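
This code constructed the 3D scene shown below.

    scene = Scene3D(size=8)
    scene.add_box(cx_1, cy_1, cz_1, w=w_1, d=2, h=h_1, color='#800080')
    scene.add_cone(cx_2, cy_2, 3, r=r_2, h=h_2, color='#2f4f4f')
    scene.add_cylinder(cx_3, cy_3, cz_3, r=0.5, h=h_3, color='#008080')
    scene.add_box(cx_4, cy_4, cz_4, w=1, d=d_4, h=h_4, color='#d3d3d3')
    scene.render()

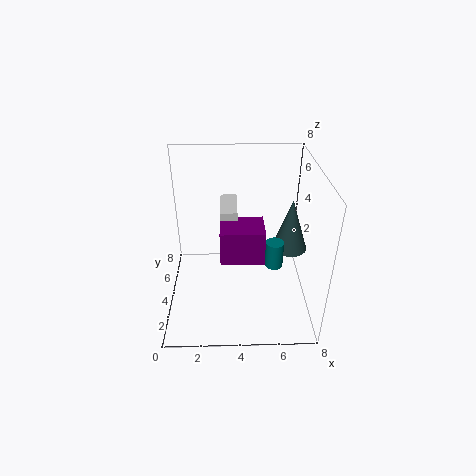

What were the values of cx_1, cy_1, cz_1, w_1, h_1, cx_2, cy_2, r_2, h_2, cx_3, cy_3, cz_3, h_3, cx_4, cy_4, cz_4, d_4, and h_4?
cx_1 = 3
cy_1 = 3.5
cz_1 = 2.5
w_1 = 2.5
h_1 = 2
cx_2 = 7
cy_2 = 4.5
r_2 = 1
h_2 = 3
cx_3 = 6
cy_3 = 3.5
cz_3 = 2.5
h_3 = 1.5
cx_4 = 3
cy_4 = 5
cz_4 = 3
d_4 = 2.5
h_4 = 2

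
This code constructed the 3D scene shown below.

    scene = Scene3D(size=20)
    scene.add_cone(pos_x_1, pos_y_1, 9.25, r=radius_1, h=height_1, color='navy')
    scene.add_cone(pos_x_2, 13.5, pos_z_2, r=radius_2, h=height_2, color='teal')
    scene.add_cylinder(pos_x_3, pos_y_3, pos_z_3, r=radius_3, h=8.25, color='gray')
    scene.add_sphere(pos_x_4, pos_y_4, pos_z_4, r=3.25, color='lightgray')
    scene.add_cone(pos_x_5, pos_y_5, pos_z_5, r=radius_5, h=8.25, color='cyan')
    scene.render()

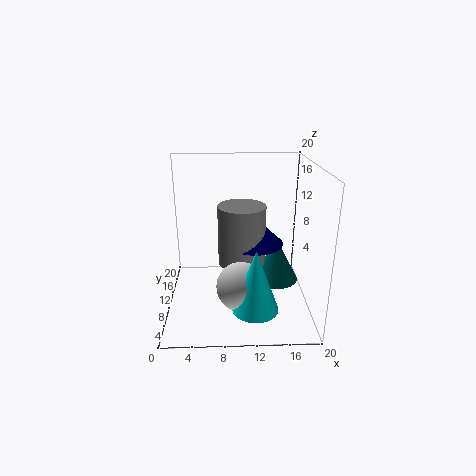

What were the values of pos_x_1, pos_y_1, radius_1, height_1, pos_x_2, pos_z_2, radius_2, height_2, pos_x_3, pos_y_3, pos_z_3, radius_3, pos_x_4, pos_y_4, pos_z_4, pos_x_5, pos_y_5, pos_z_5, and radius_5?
pos_x_1 = 12.25, pos_y_1 = 10, radius_1 = 4, height_1 = 3.75, pos_x_2 = 16, pos_z_2 = 1.5, radius_2 = 3.5, height_2 = 6.75, pos_x_3 = 10.5, pos_y_3 = 9.75, pos_z_3 = 6.5, radius_3 = 3.25, pos_x_4 = 10.25, pos_y_4 = 5.5, pos_z_4 = 5, pos_x_5 = 12, pos_y_5 = 3.75, pos_z_5 = 2.75, radius_5 = 3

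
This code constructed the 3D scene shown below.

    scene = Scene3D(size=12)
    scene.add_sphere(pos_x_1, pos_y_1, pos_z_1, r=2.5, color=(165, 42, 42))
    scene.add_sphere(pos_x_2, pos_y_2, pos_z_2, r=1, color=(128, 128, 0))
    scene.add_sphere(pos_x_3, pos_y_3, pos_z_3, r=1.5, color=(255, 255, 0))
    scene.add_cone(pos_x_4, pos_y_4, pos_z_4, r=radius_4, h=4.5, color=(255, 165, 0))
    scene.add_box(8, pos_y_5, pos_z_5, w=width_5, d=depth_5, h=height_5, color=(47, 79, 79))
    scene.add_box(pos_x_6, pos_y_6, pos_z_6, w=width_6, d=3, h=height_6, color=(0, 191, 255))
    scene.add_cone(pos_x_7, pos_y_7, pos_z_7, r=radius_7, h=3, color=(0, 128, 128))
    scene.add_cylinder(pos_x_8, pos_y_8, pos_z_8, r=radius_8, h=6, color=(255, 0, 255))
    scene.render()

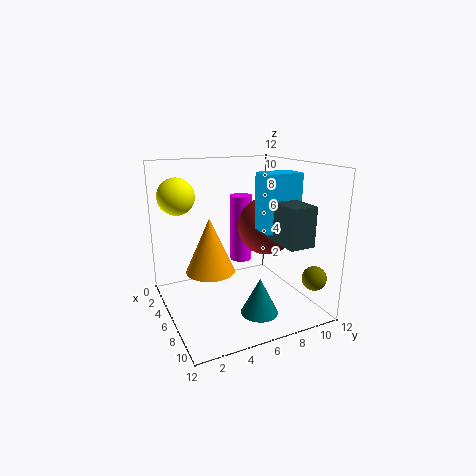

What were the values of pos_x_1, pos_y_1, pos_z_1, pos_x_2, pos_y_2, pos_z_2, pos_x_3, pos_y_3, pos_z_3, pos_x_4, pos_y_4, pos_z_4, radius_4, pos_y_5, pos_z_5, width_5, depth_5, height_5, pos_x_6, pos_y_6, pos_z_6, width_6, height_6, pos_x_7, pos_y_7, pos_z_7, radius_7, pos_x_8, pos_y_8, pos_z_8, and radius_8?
pos_x_1 = 5.5; pos_y_1 = 9; pos_z_1 = 6.5; pos_x_2 = 10; pos_y_2 = 11; pos_z_2 = 3; pos_x_3 = 4; pos_y_3 = 1.5; pos_z_3 = 9.5; pos_x_4 = 6; pos_y_4 = 3.5; pos_z_4 = 3.5; radius_4 = 2; pos_y_5 = 7.5; pos_z_5 = 6.5; width_5 = 3.5; depth_5 = 2; height_5 = 3; pos_x_6 = 7; pos_y_6 = 7; pos_z_6 = 7; width_6 = 2; height_6 = 4.5; pos_x_7 = 9; pos_y_7 = 6.5; pos_z_7 = 0.5; radius_7 = 1.5; pos_x_8 = 3.5; pos_y_8 = 7.5; pos_z_8 = 3; radius_8 = 1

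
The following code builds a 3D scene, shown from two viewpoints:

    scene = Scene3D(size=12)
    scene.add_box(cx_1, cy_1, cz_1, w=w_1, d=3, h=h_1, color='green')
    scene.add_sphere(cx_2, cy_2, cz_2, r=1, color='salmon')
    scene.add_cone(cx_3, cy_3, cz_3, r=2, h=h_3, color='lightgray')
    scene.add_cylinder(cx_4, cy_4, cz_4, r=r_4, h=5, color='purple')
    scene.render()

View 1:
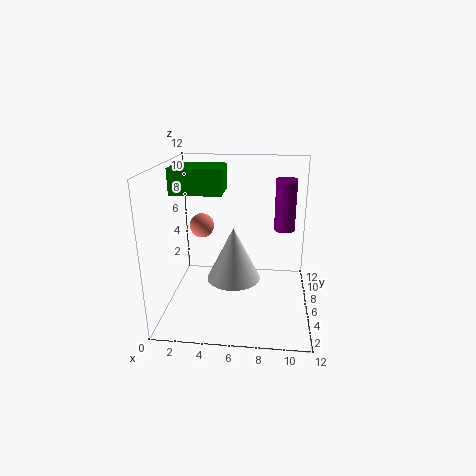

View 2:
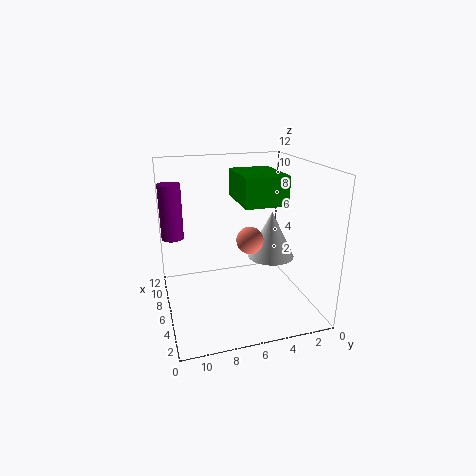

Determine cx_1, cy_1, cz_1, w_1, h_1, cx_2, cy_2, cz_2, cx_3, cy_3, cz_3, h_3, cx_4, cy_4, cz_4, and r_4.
cx_1 = 1, cy_1 = 4, cz_1 = 10, w_1 = 4, h_1 = 2, cx_2 = 3, cy_2 = 6, cz_2 = 7, cx_3 = 6, cy_3 = 3, cz_3 = 4, h_3 = 4, cx_4 = 10, cy_4 = 11, cz_4 = 5, r_4 = 1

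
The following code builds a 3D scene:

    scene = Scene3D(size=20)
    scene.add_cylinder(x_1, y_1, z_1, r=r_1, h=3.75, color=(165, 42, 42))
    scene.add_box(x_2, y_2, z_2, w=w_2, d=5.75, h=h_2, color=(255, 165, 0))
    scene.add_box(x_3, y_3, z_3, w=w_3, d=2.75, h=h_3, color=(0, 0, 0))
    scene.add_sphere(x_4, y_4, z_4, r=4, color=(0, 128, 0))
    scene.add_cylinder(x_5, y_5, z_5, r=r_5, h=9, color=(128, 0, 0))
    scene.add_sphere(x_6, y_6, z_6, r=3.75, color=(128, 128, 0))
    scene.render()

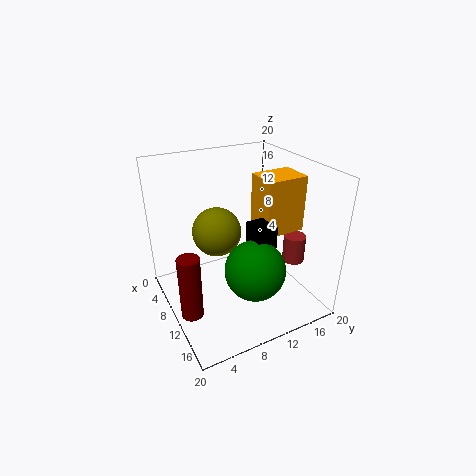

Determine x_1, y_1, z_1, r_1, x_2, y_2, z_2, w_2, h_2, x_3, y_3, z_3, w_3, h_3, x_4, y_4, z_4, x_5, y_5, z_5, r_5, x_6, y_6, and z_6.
x_1 = 14.25, y_1 = 16.5, z_1 = 7, r_1 = 1.5, x_2 = 8.75, y_2 = 12.75, z_2 = 10.75, w_2 = 4.5, h_2 = 7.75, x_3 = 11.75, y_3 = 10.25, z_3 = 6, w_3 = 3.25, h_3 = 7.25, x_4 = 14.75, y_4 = 10, z_4 = 7.5, x_5 = 11.75, y_5 = 2, z_5 = 1, r_5 = 1.5, x_6 = 4.5, y_6 = 9.25, z_6 = 8.5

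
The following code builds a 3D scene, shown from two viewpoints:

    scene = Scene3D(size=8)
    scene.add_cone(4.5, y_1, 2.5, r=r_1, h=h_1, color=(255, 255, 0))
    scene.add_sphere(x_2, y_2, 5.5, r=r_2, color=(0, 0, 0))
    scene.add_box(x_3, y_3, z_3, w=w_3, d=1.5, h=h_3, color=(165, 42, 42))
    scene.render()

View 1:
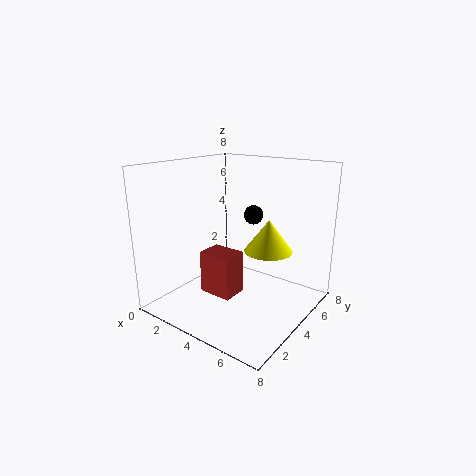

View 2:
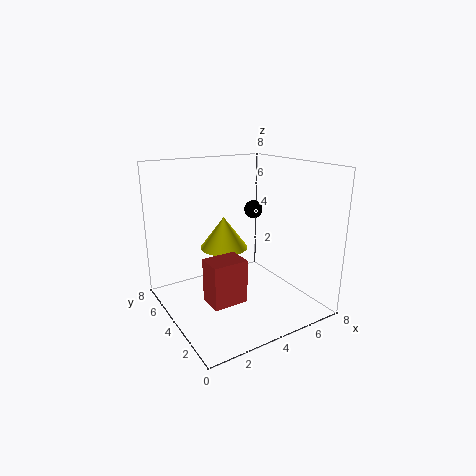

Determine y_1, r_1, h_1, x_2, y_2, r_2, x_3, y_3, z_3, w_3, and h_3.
y_1 = 6.5; r_1 = 1.5; h_1 = 2; x_2 = 5; y_2 = 4; r_2 = 0.5; x_3 = 2; y_3 = 3; z_3 = 0.5; w_3 = 2; h_3 = 2.5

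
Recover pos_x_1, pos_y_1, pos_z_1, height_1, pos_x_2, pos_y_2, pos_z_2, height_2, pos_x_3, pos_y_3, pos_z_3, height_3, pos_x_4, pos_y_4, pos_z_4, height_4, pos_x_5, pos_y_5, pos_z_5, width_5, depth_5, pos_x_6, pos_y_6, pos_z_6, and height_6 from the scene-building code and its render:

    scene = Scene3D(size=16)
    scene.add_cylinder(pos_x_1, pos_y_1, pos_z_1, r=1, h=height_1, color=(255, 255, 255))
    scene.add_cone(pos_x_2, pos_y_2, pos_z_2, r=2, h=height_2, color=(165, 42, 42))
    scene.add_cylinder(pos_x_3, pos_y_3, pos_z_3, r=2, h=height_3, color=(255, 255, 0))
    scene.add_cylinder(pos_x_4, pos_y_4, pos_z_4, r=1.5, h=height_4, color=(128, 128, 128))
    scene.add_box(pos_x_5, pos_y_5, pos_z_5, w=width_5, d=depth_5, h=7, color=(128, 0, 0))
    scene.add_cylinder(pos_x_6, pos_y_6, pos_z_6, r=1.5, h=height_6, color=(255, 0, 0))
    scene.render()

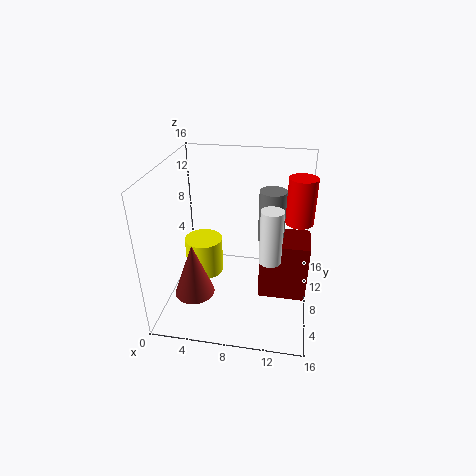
pos_x_1 = 12, pos_y_1 = 2, pos_z_1 = 9.5, height_1 = 5, pos_x_2 = 4.5, pos_y_2 = 2.5, pos_z_2 = 4.5, height_2 = 5.5, pos_x_3 = 4.5, pos_y_3 = 6.5, pos_z_3 = 4.5, height_3 = 4, pos_x_4 = 11.5, pos_y_4 = 10, pos_z_4 = 7, height_4 = 6, pos_x_5 = 10.5, pos_y_5 = 7.5, pos_z_5 = 0.5, width_5 = 5.5, depth_5 = 4.5, pos_x_6 = 14.5, pos_y_6 = 9, pos_z_6 = 10, height_6 = 5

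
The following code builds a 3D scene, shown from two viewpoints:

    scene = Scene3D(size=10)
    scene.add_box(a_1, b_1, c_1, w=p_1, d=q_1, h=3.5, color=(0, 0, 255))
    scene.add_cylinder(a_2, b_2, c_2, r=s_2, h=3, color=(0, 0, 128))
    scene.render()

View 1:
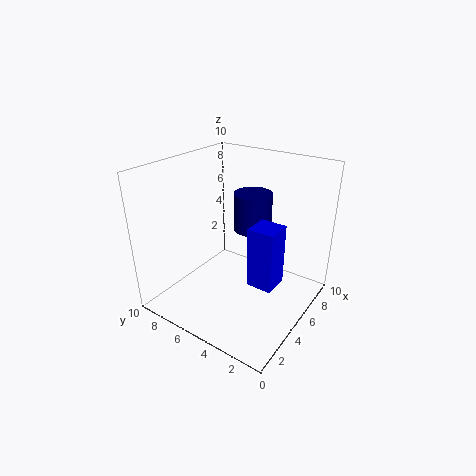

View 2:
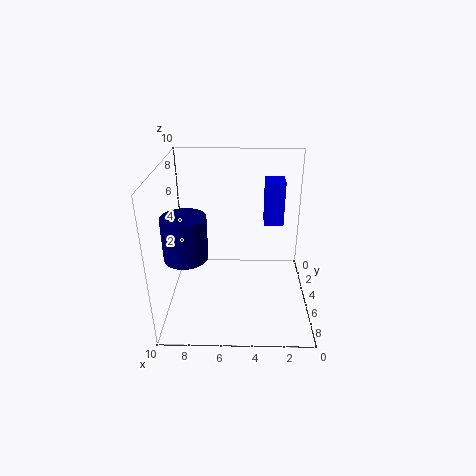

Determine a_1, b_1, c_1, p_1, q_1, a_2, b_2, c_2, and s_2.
a_1 = 1.5
b_1 = 0.5
c_1 = 4.5
p_1 = 1.5
q_1 = 1.5
a_2 = 8.5
b_2 = 6
c_2 = 4
s_2 = 1.5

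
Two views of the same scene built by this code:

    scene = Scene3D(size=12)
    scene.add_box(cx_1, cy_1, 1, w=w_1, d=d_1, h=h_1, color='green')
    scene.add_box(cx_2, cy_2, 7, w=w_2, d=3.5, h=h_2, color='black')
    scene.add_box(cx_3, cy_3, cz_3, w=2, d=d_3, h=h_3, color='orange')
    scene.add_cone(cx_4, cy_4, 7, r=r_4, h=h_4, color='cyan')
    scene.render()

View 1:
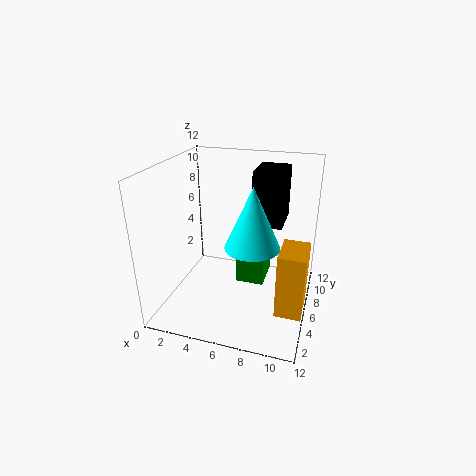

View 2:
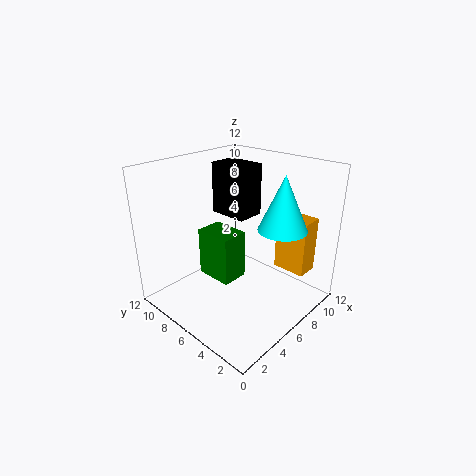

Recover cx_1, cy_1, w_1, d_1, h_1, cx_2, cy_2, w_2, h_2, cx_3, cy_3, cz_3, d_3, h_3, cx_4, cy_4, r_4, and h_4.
cx_1 = 5.5
cy_1 = 7
w_1 = 2.5
d_1 = 3.5
h_1 = 4.5
cx_2 = 7
cy_2 = 6.5
w_2 = 2.5
h_2 = 4.5
cx_3 = 10
cy_3 = 2
cz_3 = 2
d_3 = 3
h_3 = 5
cx_4 = 8
cy_4 = 3
r_4 = 2
h_4 = 4.5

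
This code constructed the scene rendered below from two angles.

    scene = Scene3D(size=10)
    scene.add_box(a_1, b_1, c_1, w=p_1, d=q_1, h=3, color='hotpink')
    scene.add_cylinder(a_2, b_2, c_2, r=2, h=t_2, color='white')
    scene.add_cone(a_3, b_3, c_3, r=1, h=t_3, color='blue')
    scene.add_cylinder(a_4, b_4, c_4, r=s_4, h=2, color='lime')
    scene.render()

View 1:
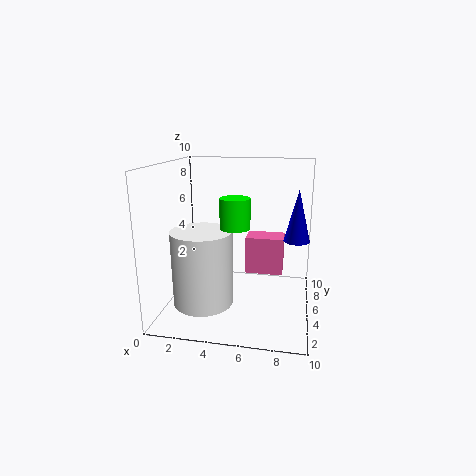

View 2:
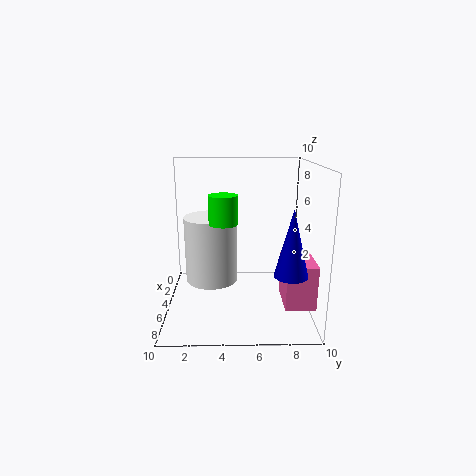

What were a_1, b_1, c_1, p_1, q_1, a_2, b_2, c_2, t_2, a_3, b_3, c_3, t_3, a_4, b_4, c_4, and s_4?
a_1 = 5; b_1 = 8; c_1 = 1; p_1 = 3; q_1 = 2; a_2 = 3; b_2 = 3; c_2 = 1; t_2 = 5; a_3 = 9; b_3 = 8; c_3 = 4; t_3 = 4; a_4 = 5; b_4 = 4; c_4 = 6; s_4 = 1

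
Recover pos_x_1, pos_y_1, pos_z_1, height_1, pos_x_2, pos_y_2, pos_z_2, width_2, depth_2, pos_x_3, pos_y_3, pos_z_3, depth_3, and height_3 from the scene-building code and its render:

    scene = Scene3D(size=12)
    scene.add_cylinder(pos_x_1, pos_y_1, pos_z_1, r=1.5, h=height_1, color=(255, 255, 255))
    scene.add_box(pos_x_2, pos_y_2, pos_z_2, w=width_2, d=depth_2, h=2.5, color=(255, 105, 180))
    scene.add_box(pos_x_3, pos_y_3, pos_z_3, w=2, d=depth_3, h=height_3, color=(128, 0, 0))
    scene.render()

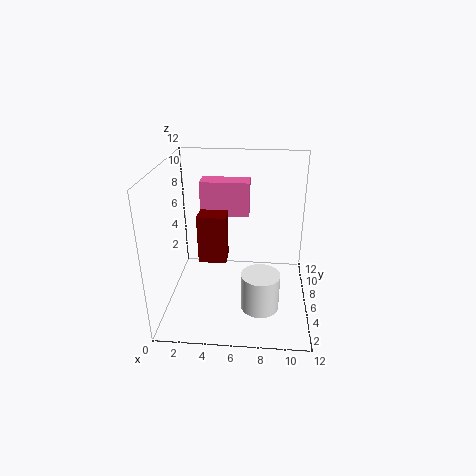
pos_x_1 = 8, pos_y_1 = 3, pos_z_1 = 1.5, height_1 = 3, pos_x_2 = 3.5, pos_y_2 = 3.5, pos_z_2 = 9, width_2 = 3.5, depth_2 = 1.5, pos_x_3 = 3.5, pos_y_3 = 2, pos_z_3 = 6, depth_3 = 1.5, height_3 = 3.5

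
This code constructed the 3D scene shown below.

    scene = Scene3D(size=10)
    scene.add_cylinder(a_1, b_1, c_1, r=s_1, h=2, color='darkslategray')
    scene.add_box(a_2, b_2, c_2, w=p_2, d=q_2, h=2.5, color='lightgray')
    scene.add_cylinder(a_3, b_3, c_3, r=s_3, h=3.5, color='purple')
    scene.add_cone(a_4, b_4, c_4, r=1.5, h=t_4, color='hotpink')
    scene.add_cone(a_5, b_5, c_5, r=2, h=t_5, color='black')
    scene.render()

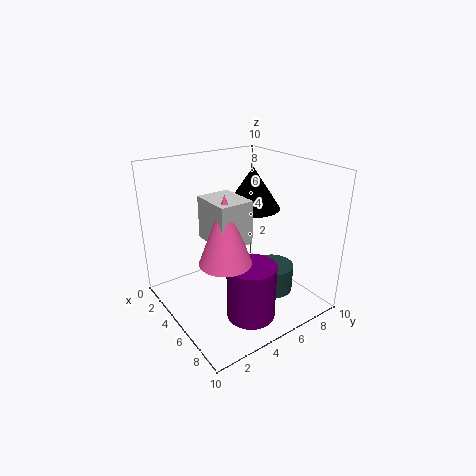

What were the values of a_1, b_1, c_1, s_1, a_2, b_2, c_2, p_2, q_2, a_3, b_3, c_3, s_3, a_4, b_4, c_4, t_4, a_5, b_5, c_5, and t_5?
a_1 = 6
b_1 = 7.5
c_1 = 0.5
s_1 = 1.5
a_2 = 6
b_2 = 1.5
c_2 = 6.5
p_2 = 2.5
q_2 = 2
a_3 = 8.5
b_3 = 3.5
c_3 = 1.5
s_3 = 1.5
a_4 = 8
b_4 = 2
c_4 = 5.5
t_4 = 4
a_5 = 4
b_5 = 7
c_5 = 6.5
t_5 = 3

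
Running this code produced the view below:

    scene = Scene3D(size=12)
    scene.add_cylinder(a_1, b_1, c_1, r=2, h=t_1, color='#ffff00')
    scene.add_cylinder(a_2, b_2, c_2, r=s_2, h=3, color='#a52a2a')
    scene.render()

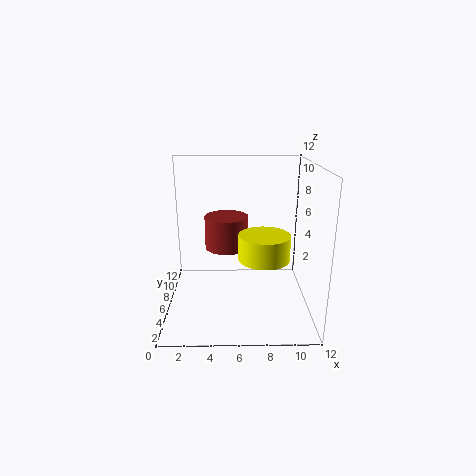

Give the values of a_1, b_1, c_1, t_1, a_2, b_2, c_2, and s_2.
a_1 = 8, b_1 = 4, c_1 = 5, t_1 = 2, a_2 = 5, b_2 = 9, c_2 = 4, s_2 = 2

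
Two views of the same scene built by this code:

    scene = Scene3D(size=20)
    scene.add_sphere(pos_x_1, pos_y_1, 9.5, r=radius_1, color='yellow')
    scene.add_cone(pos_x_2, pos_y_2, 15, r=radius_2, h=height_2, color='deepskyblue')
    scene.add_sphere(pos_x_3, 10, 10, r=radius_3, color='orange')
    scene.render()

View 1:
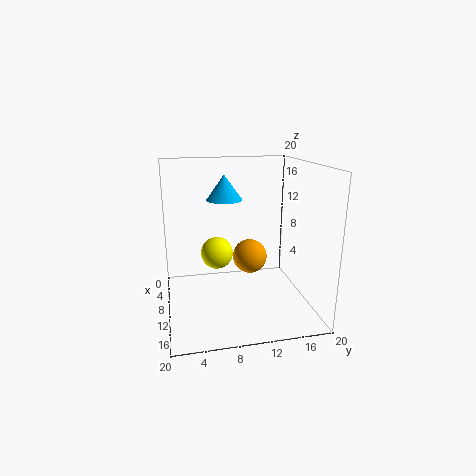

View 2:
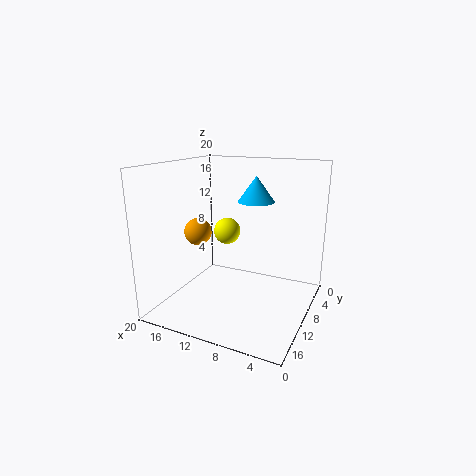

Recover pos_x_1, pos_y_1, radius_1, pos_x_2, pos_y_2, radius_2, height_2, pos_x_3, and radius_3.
pos_x_1 = 13.5; pos_y_1 = 6.5; radius_1 = 2; pos_x_2 = 8; pos_y_2 = 8.5; radius_2 = 2.5; height_2 = 3.5; pos_x_3 = 16.5; radius_3 = 2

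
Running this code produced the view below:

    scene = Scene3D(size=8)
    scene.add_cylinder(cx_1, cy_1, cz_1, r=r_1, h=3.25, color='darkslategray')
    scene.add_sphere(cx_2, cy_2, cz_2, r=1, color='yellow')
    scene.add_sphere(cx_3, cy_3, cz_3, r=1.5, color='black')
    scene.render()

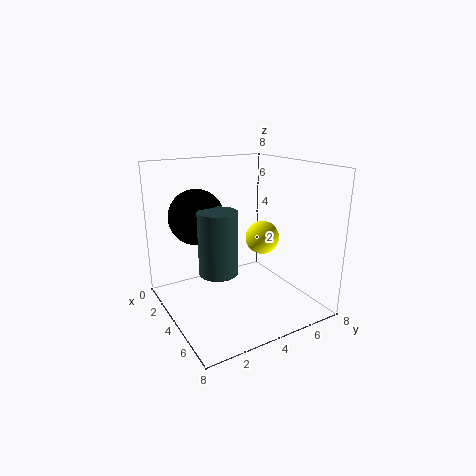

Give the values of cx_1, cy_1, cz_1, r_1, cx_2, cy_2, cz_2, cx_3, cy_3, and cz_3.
cx_1 = 5
cy_1 = 2.25
cz_1 = 2.75
r_1 = 1
cx_2 = 3.5
cy_2 = 6
cz_2 = 3.5
cx_3 = 3
cy_3 = 2
cz_3 = 5.25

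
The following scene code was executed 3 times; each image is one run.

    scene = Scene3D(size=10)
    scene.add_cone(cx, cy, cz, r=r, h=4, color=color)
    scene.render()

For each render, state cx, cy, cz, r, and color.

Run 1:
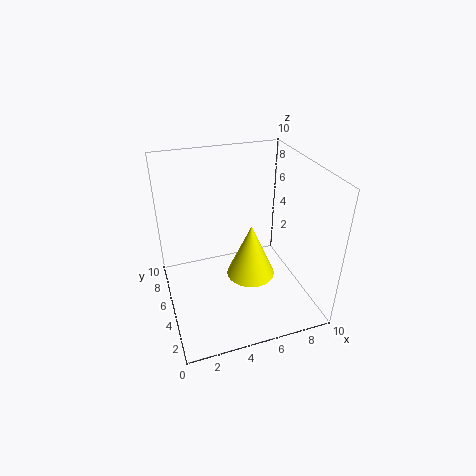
cx = 6, cy = 5, cz = 1.75, r = 1.75, color = 'yellow'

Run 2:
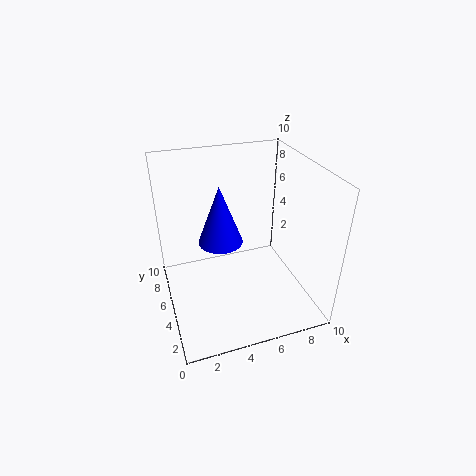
cx = 3.75, cy = 5, cz = 5, r = 1.5, color = 'blue'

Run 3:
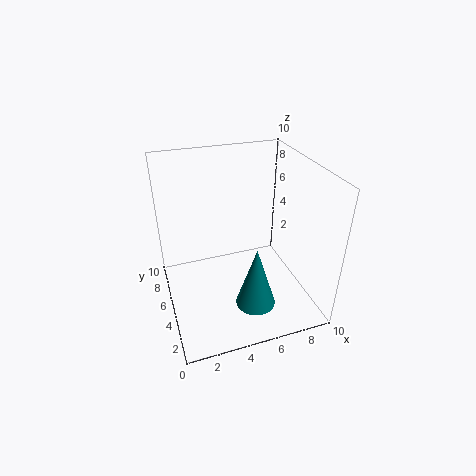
cx = 5, cy = 1.5, cz = 2.25, r = 1.25, color = 'teal'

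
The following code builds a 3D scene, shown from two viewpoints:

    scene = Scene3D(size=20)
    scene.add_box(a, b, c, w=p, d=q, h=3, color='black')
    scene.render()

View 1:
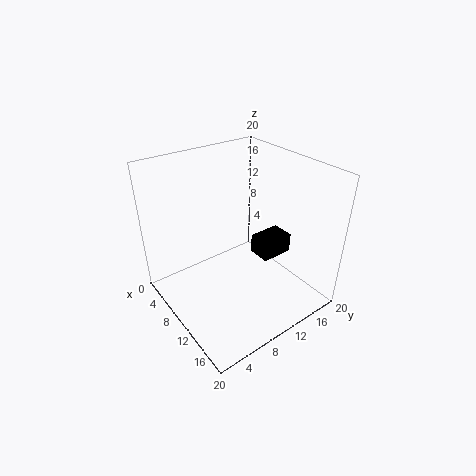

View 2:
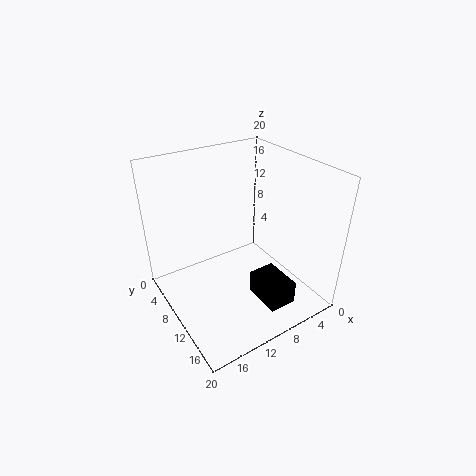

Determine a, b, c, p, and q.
a = 7.5; b = 14.5; c = 4.5; p = 3.5; q = 5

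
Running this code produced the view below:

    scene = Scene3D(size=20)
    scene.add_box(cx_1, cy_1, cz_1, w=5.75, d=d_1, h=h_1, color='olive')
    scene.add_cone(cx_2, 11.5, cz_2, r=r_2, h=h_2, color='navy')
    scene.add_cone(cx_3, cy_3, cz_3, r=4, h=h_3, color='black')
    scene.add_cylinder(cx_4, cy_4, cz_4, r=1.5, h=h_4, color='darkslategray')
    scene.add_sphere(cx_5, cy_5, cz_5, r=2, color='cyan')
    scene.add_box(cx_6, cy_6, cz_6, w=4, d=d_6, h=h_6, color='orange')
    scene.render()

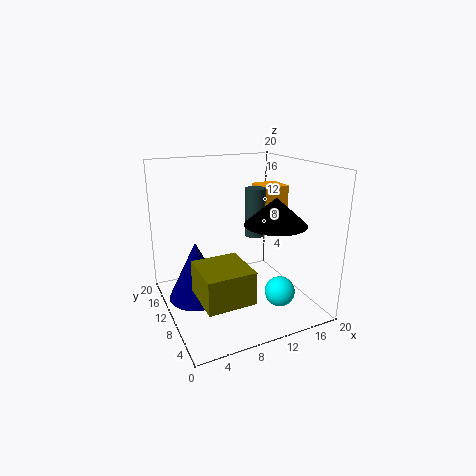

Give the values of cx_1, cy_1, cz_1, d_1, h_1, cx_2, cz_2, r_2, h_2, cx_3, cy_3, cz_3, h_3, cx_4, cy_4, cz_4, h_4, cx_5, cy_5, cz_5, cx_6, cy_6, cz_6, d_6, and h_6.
cx_1 = 2; cy_1 = 0.25; cz_1 = 5.75; d_1 = 6; h_1 = 4; cx_2 = 4.25; cz_2 = 1.5; r_2 = 4; h_2 = 8.25; cx_3 = 13; cy_3 = 5.25; cz_3 = 13; h_3 = 3.5; cx_4 = 14.25; cy_4 = 13; cz_4 = 8.75; h_4 = 7.25; cx_5 = 13.5; cy_5 = 4.25; cz_5 = 3.75; cx_6 = 15.5; cy_6 = 12.25; cz_6 = 12.5; d_6 = 4.25; h_6 = 3.5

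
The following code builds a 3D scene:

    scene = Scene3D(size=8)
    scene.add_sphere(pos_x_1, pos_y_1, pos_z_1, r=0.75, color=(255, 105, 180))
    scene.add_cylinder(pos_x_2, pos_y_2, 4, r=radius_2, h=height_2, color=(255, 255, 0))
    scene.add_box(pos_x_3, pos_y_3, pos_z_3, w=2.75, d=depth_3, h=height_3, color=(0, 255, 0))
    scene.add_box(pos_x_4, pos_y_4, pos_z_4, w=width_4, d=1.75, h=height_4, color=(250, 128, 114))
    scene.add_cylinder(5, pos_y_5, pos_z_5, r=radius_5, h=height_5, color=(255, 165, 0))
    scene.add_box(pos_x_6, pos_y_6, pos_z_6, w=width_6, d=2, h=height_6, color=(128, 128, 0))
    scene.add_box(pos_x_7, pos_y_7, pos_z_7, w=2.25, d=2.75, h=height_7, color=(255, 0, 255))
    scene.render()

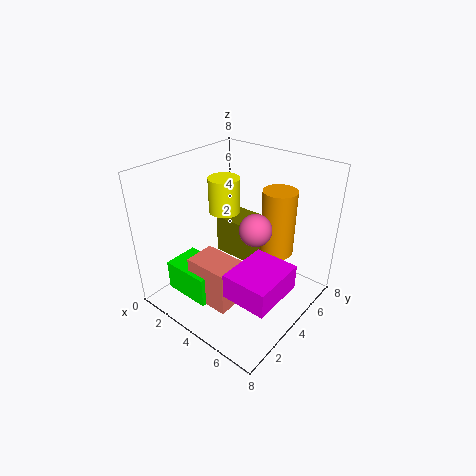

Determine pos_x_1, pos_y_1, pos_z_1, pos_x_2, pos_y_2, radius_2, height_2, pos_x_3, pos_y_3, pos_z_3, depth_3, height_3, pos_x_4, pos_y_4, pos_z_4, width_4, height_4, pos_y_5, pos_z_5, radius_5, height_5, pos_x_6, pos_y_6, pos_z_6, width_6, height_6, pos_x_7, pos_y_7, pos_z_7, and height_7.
pos_x_1 = 6.25; pos_y_1 = 2.5; pos_z_1 = 6; pos_x_2 = 1.25; pos_y_2 = 6; radius_2 = 1; height_2 = 2.25; pos_x_3 = 1; pos_y_3 = 1.25; pos_z_3 = 0.75; depth_3 = 2; height_3 = 1.75; pos_x_4 = 2.5; pos_y_4 = 1.5; pos_z_4 = 0.75; width_4 = 2.5; height_4 = 2.5; pos_y_5 = 6.5; pos_z_5 = 2.25; radius_5 = 1; height_5 = 4; pos_x_6 = 1; pos_y_6 = 5.5; pos_z_6 = 1.25; width_6 = 2.75; height_6 = 2.5; pos_x_7 = 5.75; pos_y_7 = 0.75; pos_z_7 = 3; height_7 = 1.25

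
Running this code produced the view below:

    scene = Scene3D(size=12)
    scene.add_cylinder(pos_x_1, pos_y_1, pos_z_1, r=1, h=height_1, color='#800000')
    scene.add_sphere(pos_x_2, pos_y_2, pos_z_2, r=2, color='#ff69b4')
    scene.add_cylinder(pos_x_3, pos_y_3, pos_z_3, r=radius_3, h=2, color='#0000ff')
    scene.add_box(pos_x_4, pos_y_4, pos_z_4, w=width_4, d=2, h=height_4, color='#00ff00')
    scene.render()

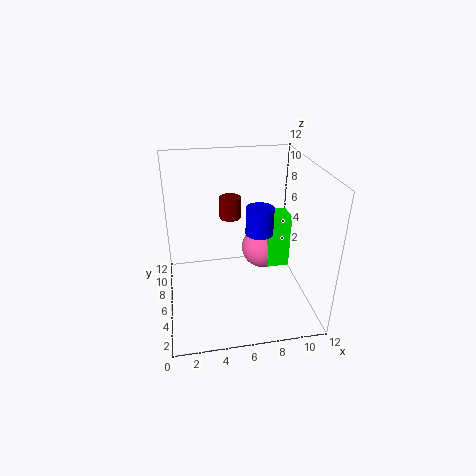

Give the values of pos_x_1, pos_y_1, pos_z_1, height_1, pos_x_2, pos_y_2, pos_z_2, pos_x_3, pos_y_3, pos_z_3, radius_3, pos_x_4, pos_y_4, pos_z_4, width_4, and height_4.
pos_x_1 = 6
pos_y_1 = 10
pos_z_1 = 6
height_1 = 2
pos_x_2 = 9
pos_y_2 = 9
pos_z_2 = 3
pos_x_3 = 7
pos_y_3 = 3
pos_z_3 = 8
radius_3 = 1
pos_x_4 = 9
pos_y_4 = 7
pos_z_4 = 2
width_4 = 2
height_4 = 5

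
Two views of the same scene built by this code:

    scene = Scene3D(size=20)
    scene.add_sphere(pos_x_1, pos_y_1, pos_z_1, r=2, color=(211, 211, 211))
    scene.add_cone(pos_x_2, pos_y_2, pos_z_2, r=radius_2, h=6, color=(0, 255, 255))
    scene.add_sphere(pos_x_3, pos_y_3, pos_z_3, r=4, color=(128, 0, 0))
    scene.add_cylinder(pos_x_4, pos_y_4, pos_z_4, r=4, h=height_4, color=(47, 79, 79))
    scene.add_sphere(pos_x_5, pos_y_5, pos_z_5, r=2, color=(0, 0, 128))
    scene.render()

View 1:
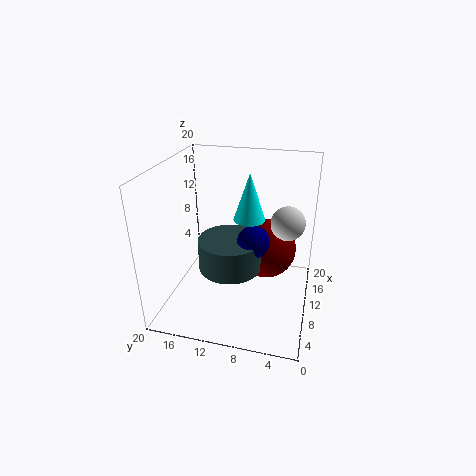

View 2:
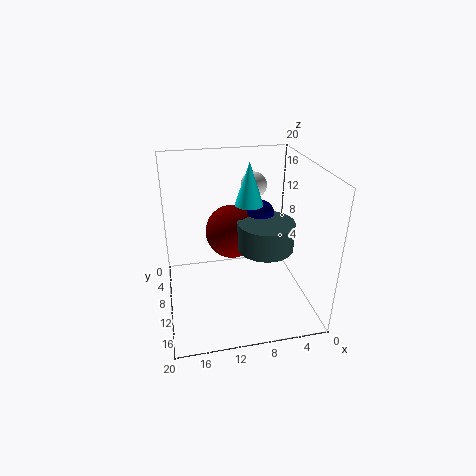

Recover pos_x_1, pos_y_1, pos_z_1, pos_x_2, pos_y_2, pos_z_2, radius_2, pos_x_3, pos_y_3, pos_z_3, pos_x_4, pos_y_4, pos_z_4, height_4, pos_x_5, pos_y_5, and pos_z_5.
pos_x_1 = 6, pos_y_1 = 3, pos_z_1 = 15, pos_x_2 = 8, pos_y_2 = 8, pos_z_2 = 14, radius_2 = 2, pos_x_3 = 10, pos_y_3 = 6, pos_z_3 = 9, pos_x_4 = 6, pos_y_4 = 10, pos_z_4 = 8, height_4 = 4, pos_x_5 = 6, pos_y_5 = 7, pos_z_5 = 12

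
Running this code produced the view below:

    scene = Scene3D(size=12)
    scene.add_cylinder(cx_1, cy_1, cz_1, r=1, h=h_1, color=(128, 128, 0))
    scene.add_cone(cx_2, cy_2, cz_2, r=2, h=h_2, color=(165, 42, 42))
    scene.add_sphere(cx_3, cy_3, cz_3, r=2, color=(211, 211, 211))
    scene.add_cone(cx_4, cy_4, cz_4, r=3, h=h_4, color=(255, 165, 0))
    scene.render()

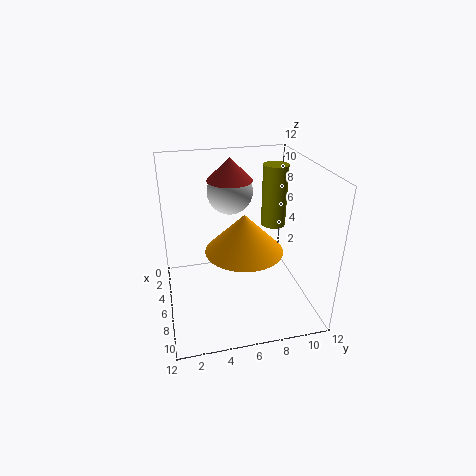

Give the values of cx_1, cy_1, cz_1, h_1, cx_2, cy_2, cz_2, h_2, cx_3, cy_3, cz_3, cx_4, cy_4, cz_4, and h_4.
cx_1 = 6
cy_1 = 9
cz_1 = 7
h_1 = 5
cx_2 = 3
cy_2 = 6
cz_2 = 10
h_2 = 2
cx_3 = 3
cy_3 = 6
cz_3 = 9
cx_4 = 8
cy_4 = 6
cz_4 = 6
h_4 = 3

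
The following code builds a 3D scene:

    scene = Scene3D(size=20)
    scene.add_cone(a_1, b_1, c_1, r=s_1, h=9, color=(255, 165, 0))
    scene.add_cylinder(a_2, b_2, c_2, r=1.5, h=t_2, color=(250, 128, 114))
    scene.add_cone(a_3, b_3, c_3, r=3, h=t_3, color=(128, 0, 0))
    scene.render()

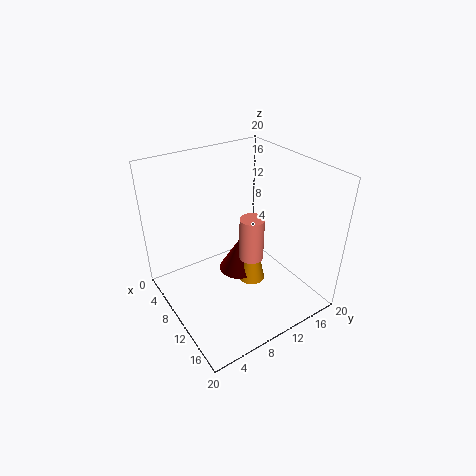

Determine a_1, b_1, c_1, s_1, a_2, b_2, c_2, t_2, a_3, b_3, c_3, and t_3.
a_1 = 10
b_1 = 12.5
c_1 = 2
s_1 = 2
a_2 = 14.5
b_2 = 9
c_2 = 10
t_2 = 5.5
a_3 = 8
b_3 = 11.5
c_3 = 3
t_3 = 5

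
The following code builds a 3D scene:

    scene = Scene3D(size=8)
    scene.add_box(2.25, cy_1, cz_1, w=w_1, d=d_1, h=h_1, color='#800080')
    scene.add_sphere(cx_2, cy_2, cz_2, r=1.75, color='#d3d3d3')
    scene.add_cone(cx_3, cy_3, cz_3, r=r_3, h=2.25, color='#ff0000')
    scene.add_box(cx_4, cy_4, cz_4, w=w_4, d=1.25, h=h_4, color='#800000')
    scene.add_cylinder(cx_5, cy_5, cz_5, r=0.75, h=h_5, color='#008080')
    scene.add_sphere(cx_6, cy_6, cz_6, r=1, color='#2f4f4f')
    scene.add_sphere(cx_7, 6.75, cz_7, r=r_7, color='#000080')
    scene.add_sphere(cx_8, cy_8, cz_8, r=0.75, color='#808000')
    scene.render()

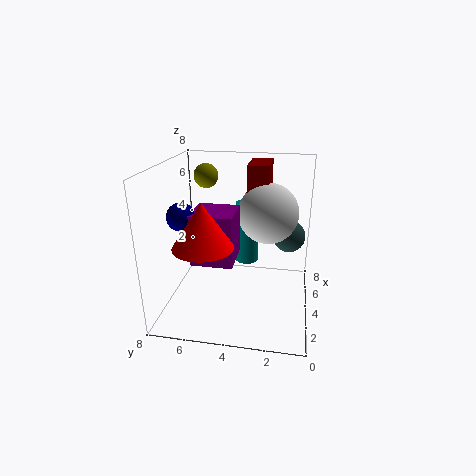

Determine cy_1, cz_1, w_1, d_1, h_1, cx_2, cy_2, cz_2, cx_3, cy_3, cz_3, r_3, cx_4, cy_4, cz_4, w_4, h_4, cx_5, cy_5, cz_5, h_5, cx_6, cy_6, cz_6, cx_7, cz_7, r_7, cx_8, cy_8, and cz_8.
cy_1 = 4
cz_1 = 3
w_1 = 2.25
d_1 = 2.25
h_1 = 2.75
cx_2 = 5.5
cy_2 = 2.5
cz_2 = 5
cx_3 = 1.5
cy_3 = 5.25
cz_3 = 4.5
r_3 = 1.5
cx_4 = 5.25
cy_4 = 2.5
cz_4 = 4.5
w_4 = 2.5
h_4 = 3.25
cx_5 = 7.25
cy_5 = 4
cz_5 = 1
h_5 = 4
cx_6 = 6.5
cy_6 = 1.25
cz_6 = 3.25
cx_7 = 2.75
cz_7 = 5.5
r_7 = 0.75
cx_8 = 6.75
cy_8 = 6.5
cz_8 = 6.75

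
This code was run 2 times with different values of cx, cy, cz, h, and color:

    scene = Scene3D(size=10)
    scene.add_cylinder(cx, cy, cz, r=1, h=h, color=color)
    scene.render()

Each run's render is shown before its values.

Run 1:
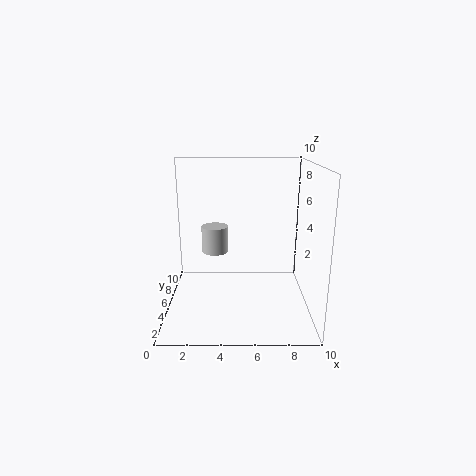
cx = 3.25; cy = 7; cz = 3.25; h = 2; color = 'lightgray'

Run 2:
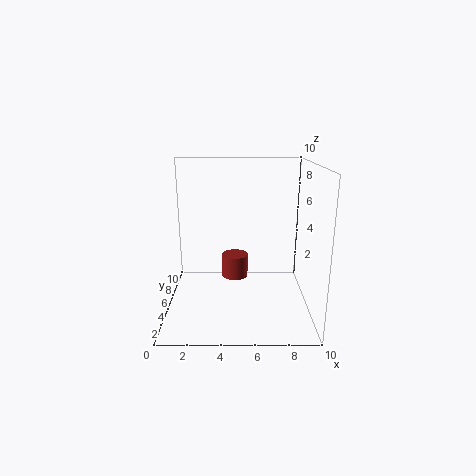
cx = 4.75; cy = 7; cz = 1.25; h = 1.75; color = 'brown'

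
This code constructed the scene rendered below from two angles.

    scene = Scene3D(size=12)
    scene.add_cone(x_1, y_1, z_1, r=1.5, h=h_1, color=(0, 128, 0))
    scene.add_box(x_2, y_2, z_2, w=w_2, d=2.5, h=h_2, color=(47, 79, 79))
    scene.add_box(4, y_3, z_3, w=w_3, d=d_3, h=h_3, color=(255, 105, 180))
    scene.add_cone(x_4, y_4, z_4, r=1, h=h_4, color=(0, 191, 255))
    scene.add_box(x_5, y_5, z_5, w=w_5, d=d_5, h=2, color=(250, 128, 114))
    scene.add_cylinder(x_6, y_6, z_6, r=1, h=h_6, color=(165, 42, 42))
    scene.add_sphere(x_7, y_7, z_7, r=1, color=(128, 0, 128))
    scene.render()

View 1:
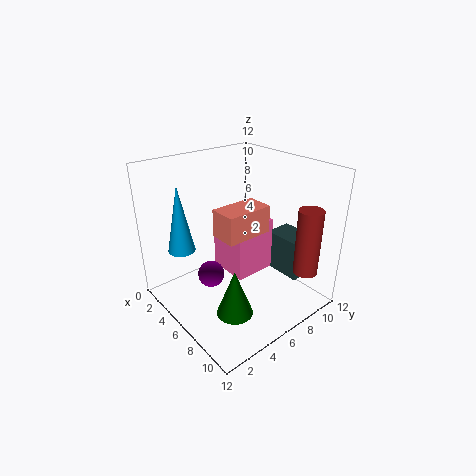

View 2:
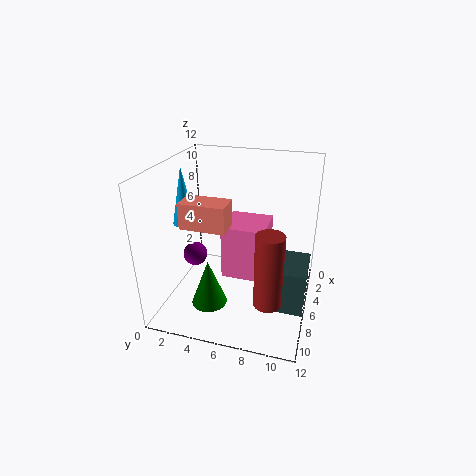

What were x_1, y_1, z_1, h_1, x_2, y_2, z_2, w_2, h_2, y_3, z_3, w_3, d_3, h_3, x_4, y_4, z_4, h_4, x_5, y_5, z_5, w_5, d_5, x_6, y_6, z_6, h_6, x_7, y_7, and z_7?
x_1 = 8
y_1 = 4
z_1 = 0.5
h_1 = 4
x_2 = 6
y_2 = 9.5
z_2 = 2
w_2 = 3.5
h_2 = 3.5
y_3 = 5
z_3 = 3
w_3 = 3.5
d_3 = 3.5
h_3 = 4.5
x_4 = 5.5
y_4 = 1
z_4 = 6.5
h_4 = 5
x_5 = 7.5
y_5 = 2.5
z_5 = 8
w_5 = 2
d_5 = 3.5
x_6 = 10.5
y_6 = 9.5
z_6 = 3.5
h_6 = 5.5
x_7 = 7
y_7 = 2.5
z_7 = 4.5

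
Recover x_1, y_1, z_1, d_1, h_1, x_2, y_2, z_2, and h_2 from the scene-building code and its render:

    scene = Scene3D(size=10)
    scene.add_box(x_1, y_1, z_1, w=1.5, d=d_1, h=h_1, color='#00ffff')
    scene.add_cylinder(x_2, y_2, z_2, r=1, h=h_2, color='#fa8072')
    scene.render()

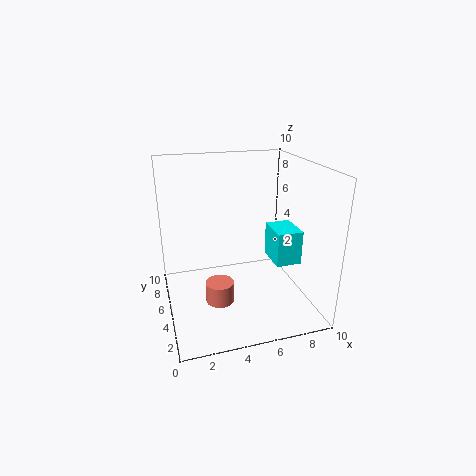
x_1 = 6
y_1 = 0.5
z_1 = 5
d_1 = 2
h_1 = 2
x_2 = 3.5
y_2 = 4.5
z_2 = 0.5
h_2 = 1.5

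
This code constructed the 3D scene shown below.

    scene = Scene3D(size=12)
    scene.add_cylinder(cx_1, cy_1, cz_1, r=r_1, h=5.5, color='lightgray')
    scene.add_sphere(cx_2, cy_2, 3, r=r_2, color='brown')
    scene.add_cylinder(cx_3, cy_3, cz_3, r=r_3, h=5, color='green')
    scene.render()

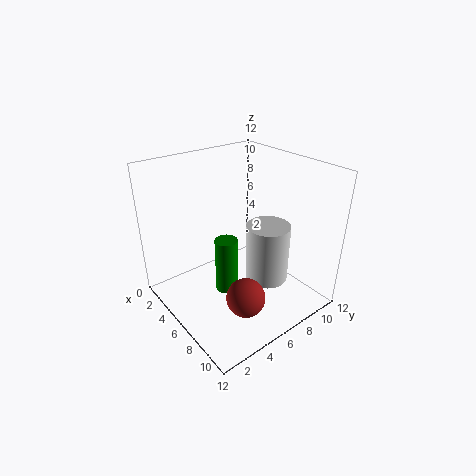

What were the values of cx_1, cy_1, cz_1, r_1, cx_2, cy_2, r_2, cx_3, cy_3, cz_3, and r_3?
cx_1 = 6
cy_1 = 9.5
cz_1 = 0.5
r_1 = 2
cx_2 = 9.5
cy_2 = 4
r_2 = 1.5
cx_3 = 5
cy_3 = 5.5
cz_3 = 0.5
r_3 = 1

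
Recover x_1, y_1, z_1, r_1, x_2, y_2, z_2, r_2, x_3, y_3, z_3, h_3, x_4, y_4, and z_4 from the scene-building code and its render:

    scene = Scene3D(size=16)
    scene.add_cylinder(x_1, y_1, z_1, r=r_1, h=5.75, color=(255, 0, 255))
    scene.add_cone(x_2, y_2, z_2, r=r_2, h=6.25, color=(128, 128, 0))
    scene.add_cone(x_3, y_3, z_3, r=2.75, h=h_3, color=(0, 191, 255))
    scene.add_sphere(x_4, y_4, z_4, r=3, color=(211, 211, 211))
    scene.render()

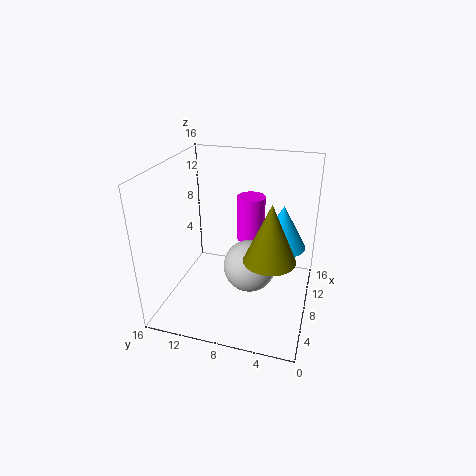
x_1 = 13.75
y_1 = 8
z_1 = 5
r_1 = 1.75
x_2 = 6
y_2 = 4
z_2 = 7
r_2 = 2.75
x_3 = 10.75
y_3 = 3.5
z_3 = 6.25
h_3 = 5
x_4 = 8.5
y_4 = 6.75
z_4 = 4.25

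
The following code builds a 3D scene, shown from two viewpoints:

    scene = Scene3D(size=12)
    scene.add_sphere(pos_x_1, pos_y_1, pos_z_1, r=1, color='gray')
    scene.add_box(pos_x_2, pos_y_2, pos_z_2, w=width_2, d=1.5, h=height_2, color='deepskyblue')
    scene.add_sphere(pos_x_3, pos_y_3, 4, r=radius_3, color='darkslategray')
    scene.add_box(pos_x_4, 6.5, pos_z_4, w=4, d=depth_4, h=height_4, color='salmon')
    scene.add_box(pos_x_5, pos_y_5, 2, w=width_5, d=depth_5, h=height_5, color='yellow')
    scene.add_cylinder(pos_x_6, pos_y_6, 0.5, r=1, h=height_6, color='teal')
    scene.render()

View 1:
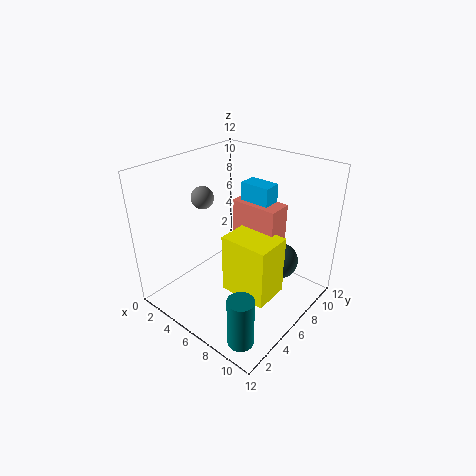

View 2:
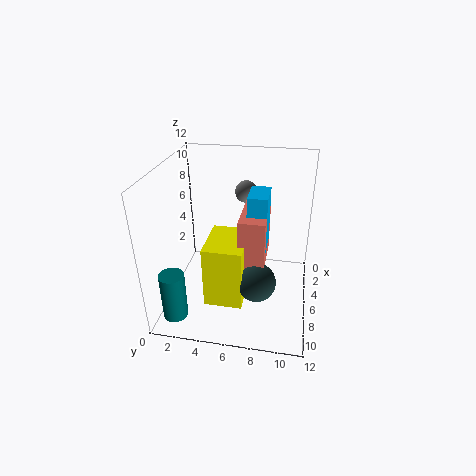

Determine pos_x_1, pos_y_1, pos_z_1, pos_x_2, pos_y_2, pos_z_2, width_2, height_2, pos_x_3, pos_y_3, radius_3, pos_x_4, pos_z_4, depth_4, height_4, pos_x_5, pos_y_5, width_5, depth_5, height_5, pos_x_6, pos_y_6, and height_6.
pos_x_1 = 2; pos_y_1 = 6; pos_z_1 = 8.5; pos_x_2 = 5.5; pos_y_2 = 7; pos_z_2 = 6; width_2 = 2.5; height_2 = 4.5; pos_x_3 = 9; pos_y_3 = 8; radius_3 = 1.5; pos_x_4 = 5; pos_z_4 = 5; depth_4 = 2; height_4 = 4; pos_x_5 = 6; pos_y_5 = 4; width_5 = 4; depth_5 = 3; height_5 = 5; pos_x_6 = 10; pos_y_6 = 1.5; height_6 = 4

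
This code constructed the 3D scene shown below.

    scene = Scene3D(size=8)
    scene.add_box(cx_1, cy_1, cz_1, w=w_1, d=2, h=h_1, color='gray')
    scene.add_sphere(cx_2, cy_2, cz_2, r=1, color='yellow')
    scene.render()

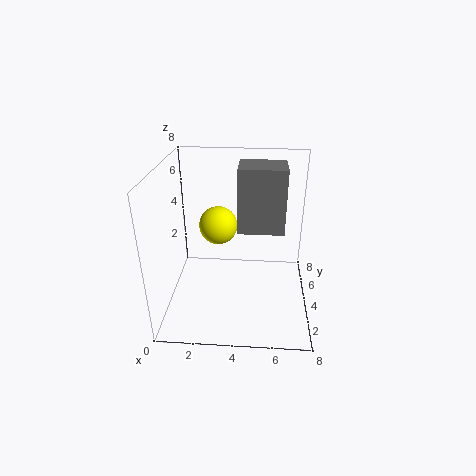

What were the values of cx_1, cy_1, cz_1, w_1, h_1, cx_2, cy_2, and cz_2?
cx_1 = 4; cy_1 = 3.5; cz_1 = 4.5; w_1 = 2.5; h_1 = 3.5; cx_2 = 3; cy_2 = 3.5; cz_2 = 5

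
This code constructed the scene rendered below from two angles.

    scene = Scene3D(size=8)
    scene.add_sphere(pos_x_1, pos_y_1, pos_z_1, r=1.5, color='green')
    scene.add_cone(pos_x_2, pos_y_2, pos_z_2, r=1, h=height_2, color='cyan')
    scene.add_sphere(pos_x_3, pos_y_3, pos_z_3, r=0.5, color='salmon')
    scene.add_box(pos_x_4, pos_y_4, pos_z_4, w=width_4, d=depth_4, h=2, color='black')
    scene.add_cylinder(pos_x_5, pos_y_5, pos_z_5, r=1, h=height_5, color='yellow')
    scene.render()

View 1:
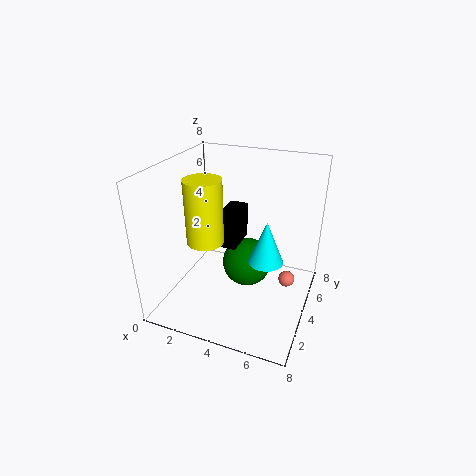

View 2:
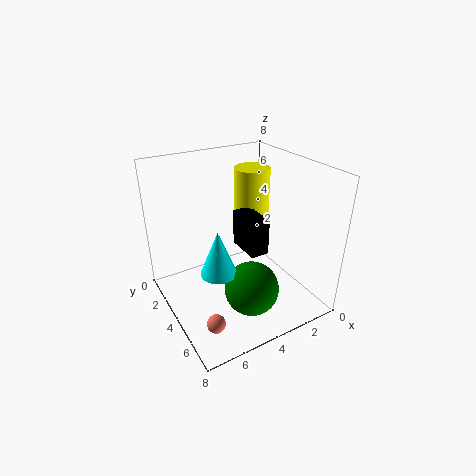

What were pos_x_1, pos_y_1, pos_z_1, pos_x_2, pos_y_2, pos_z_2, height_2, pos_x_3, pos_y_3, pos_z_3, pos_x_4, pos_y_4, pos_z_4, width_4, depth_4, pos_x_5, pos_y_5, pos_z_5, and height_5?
pos_x_1 = 4
pos_y_1 = 5.5
pos_z_1 = 1.5
pos_x_2 = 5.5
pos_y_2 = 4.5
pos_z_2 = 2.5
height_2 = 2.5
pos_x_3 = 6.5
pos_y_3 = 6
pos_z_3 = 0.5
pos_x_4 = 3
pos_y_4 = 3.5
pos_z_4 = 3.5
width_4 = 1
depth_4 = 2
pos_x_5 = 2.5
pos_y_5 = 3
pos_z_5 = 4
height_5 = 3.5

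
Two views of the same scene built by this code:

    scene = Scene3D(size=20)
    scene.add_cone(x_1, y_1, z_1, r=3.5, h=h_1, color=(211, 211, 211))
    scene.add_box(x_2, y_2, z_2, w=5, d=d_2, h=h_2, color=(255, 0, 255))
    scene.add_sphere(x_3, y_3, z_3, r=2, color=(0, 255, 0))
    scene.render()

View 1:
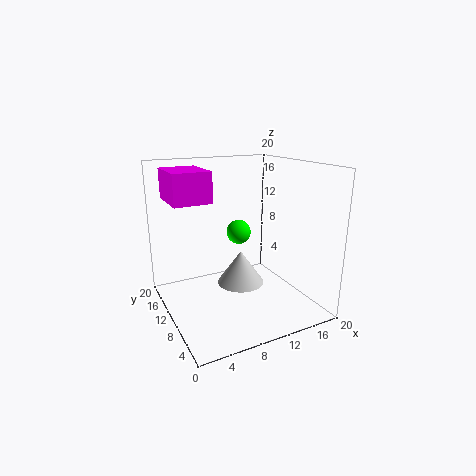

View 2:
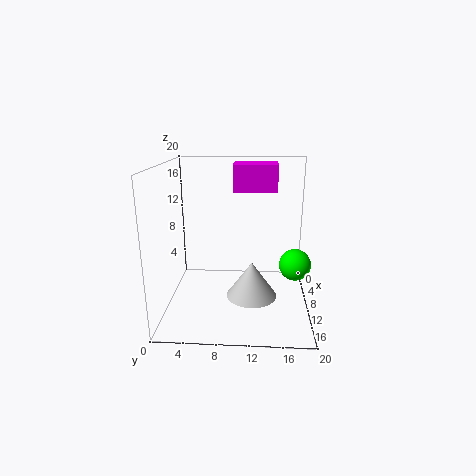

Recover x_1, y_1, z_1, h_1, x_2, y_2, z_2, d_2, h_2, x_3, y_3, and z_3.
x_1 = 11.5; y_1 = 12; z_1 = 2; h_1 = 5; x_2 = 1; y_2 = 9; z_2 = 15.5; d_2 = 6.5; h_2 = 4; x_3 = 14; y_3 = 17.5; z_3 = 8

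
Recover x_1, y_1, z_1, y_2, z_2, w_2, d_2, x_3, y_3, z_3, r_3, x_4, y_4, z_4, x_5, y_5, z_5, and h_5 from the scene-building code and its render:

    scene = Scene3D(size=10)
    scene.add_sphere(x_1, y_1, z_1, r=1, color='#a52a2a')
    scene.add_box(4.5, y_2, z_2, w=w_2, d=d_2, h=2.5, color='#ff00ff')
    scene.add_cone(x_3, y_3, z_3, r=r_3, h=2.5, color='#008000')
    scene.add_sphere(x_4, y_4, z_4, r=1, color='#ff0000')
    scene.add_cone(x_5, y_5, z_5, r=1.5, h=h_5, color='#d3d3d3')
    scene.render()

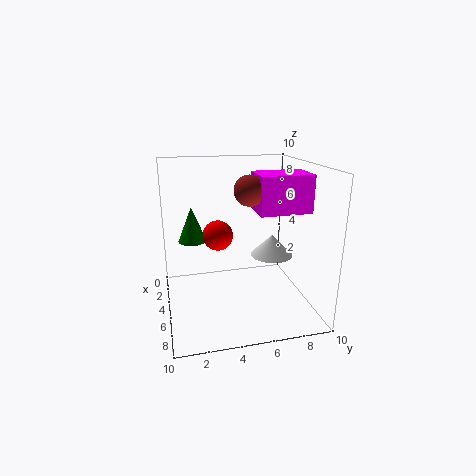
x_1 = 6
y_1 = 5.5
z_1 = 8.5
y_2 = 6
z_2 = 7
w_2 = 2.5
d_2 = 3.5
x_3 = 3.5
y_3 = 2
z_3 = 4.5
r_3 = 1
x_4 = 5.5
y_4 = 3.5
z_4 = 5.5
x_5 = 5
y_5 = 7.5
z_5 = 3.5
h_5 = 1.5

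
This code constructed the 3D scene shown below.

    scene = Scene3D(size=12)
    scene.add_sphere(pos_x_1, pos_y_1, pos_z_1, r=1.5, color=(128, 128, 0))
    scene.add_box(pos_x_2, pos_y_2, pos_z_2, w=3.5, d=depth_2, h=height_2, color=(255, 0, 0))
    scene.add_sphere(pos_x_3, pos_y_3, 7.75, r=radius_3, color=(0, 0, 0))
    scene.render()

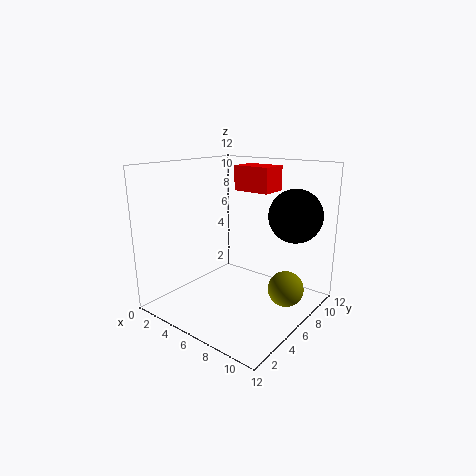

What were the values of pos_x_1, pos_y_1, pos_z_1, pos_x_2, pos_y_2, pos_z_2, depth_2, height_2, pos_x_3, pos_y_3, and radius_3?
pos_x_1 = 9.75
pos_y_1 = 7.75
pos_z_1 = 1.75
pos_x_2 = 3.25
pos_y_2 = 9
pos_z_2 = 9.25
depth_2 = 2.5
height_2 = 2.25
pos_x_3 = 9.5
pos_y_3 = 9.25
radius_3 = 2.25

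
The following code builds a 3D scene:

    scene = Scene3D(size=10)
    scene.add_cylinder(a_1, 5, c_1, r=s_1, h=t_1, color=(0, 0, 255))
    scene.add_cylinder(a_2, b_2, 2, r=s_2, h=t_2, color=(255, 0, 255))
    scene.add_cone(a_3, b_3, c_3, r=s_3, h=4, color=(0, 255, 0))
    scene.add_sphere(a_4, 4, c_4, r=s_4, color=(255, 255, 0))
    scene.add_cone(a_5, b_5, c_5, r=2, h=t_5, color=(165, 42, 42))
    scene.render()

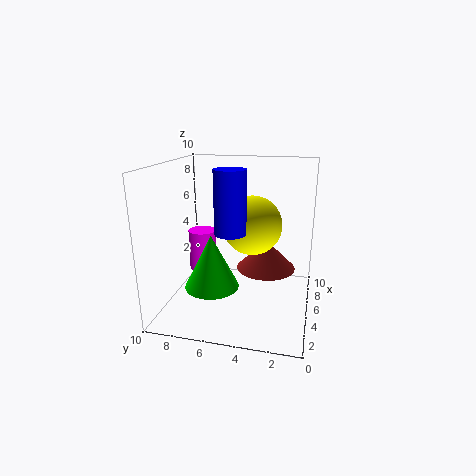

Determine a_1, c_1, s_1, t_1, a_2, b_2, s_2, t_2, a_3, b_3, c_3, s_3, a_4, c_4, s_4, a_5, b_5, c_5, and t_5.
a_1 = 3; c_1 = 6; s_1 = 1; t_1 = 4; a_2 = 6; b_2 = 8; s_2 = 1; t_2 = 3; a_3 = 5; b_3 = 7; c_3 = 1; s_3 = 2; a_4 = 5; c_4 = 6; s_4 = 2; a_5 = 5; b_5 = 3; c_5 = 3; t_5 = 2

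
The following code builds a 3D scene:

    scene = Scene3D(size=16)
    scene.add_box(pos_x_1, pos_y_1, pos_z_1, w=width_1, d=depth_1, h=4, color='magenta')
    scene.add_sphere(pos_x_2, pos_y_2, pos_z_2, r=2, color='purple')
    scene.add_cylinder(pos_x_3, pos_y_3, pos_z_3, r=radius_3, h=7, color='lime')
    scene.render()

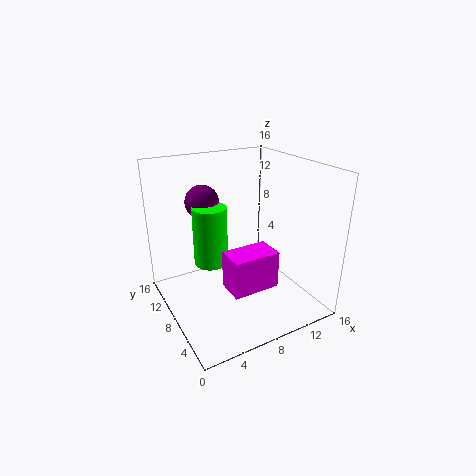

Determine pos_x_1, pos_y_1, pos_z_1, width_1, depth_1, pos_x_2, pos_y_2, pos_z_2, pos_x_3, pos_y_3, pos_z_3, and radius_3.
pos_x_1 = 5
pos_y_1 = 3
pos_z_1 = 4
width_1 = 5
depth_1 = 3
pos_x_2 = 6
pos_y_2 = 13
pos_z_2 = 11
pos_x_3 = 6
pos_y_3 = 11
pos_z_3 = 4
radius_3 = 2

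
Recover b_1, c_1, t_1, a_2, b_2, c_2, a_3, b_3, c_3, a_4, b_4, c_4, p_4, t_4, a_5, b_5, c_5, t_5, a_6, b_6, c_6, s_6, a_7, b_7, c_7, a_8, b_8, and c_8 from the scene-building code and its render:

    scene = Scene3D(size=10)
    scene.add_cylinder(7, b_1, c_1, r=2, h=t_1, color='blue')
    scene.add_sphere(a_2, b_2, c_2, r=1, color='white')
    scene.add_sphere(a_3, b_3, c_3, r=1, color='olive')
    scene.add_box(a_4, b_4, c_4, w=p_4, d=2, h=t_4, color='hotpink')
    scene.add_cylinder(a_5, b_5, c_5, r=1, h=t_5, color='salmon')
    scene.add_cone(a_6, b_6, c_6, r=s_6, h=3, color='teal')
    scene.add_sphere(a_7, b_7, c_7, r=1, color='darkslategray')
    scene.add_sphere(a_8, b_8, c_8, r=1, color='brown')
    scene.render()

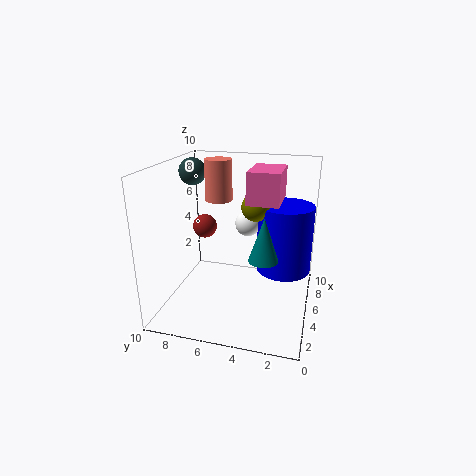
b_1 = 2, c_1 = 2, t_1 = 5, a_2 = 8, b_2 = 5, c_2 = 5, a_3 = 6, b_3 = 4, c_3 = 7, a_4 = 3, b_4 = 2, c_4 = 8, p_4 = 3, t_4 = 2, a_5 = 7, b_5 = 7, c_5 = 7, t_5 = 3, a_6 = 4, b_6 = 3, c_6 = 4, s_6 = 1, a_7 = 7, b_7 = 9, c_7 = 9, a_8 = 9, b_8 = 9, c_8 = 4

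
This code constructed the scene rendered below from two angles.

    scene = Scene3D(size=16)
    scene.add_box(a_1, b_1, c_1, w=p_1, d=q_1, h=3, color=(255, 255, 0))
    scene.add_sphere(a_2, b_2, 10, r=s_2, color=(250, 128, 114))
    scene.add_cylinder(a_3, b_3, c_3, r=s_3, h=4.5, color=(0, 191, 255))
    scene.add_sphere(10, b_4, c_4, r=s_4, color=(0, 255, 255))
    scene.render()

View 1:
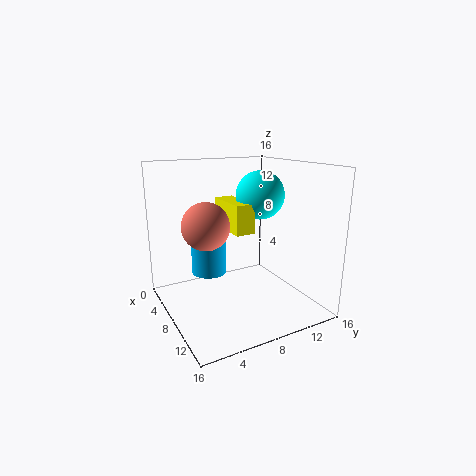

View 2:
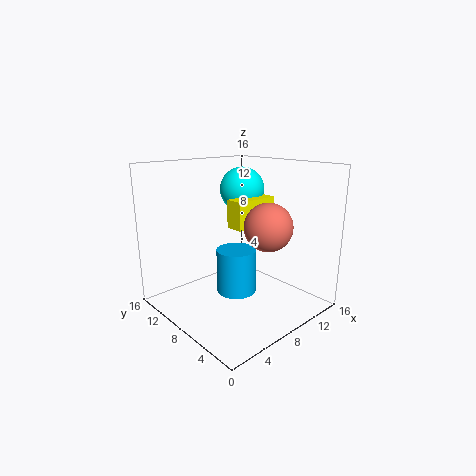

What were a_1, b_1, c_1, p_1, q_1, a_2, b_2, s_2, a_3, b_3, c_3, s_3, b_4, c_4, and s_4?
a_1 = 6.5; b_1 = 6; c_1 = 9.5; p_1 = 5; q_1 = 2; a_2 = 8.5; b_2 = 4; s_2 = 2.5; a_3 = 5.5; b_3 = 5.5; c_3 = 3.5; s_3 = 2; b_4 = 9.5; c_4 = 13; s_4 = 2.5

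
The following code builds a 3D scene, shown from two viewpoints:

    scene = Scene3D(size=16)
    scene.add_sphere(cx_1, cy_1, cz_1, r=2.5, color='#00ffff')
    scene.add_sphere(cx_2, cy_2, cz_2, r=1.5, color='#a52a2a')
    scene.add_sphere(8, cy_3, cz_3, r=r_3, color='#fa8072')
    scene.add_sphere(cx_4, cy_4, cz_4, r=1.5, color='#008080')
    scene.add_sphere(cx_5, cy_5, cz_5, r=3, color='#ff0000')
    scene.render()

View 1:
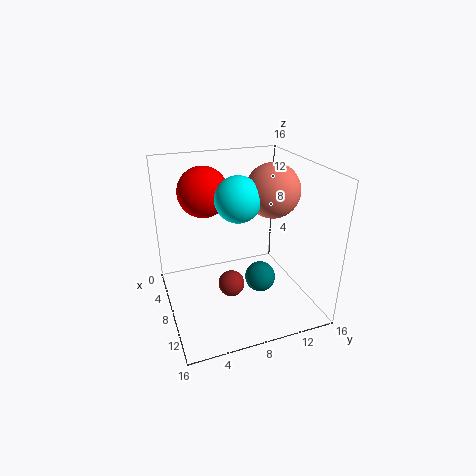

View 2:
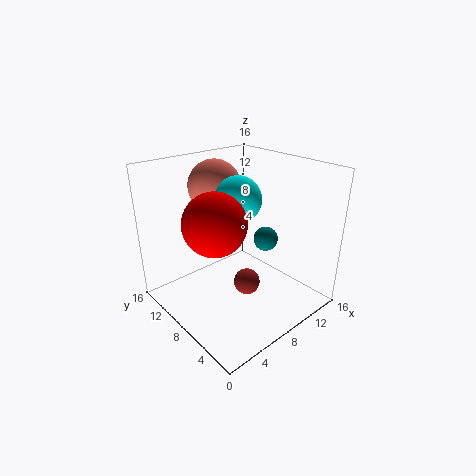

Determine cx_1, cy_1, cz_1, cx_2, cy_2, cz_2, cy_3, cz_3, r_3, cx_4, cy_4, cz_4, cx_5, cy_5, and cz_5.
cx_1 = 8, cy_1 = 8, cz_1 = 12.5, cx_2 = 8.5, cy_2 = 7, cz_2 = 2.5, cy_3 = 12, cz_3 = 13, r_3 = 3, cx_4 = 13, cy_4 = 8.5, cz_4 = 6, cx_5 = 3, cy_5 = 5.5, cz_5 = 12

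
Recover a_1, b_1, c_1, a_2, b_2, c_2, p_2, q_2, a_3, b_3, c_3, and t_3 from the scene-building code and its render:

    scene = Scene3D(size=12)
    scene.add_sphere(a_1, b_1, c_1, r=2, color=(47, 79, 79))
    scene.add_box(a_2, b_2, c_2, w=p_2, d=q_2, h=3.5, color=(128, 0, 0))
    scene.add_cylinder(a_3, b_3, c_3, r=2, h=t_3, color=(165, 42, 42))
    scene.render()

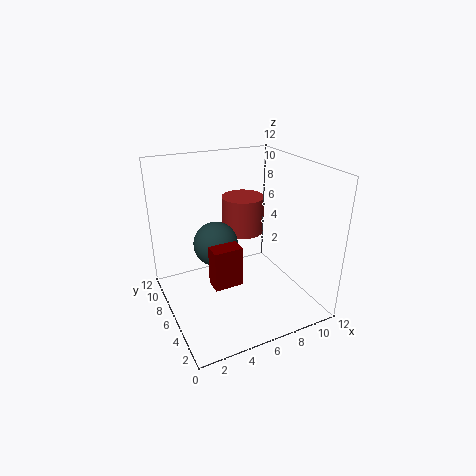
a_1 = 5
b_1 = 8.5
c_1 = 4.5
a_2 = 3.5
b_2 = 5
c_2 = 2
p_2 = 2.5
q_2 = 1.5
a_3 = 8.5
b_3 = 10
c_3 = 4.5
t_3 = 3.5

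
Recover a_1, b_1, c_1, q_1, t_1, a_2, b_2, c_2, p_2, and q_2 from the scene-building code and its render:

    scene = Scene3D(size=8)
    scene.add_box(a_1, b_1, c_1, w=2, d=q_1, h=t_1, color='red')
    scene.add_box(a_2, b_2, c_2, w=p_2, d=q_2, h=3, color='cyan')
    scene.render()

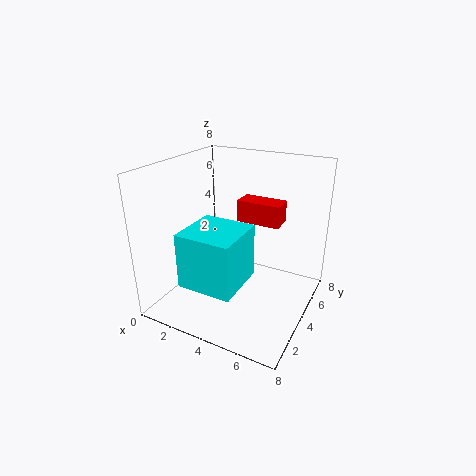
a_1 = 5, b_1 = 2, c_1 = 6, q_1 = 1, t_1 = 1, a_2 = 2, b_2 = 1, c_2 = 2, p_2 = 3, q_2 = 3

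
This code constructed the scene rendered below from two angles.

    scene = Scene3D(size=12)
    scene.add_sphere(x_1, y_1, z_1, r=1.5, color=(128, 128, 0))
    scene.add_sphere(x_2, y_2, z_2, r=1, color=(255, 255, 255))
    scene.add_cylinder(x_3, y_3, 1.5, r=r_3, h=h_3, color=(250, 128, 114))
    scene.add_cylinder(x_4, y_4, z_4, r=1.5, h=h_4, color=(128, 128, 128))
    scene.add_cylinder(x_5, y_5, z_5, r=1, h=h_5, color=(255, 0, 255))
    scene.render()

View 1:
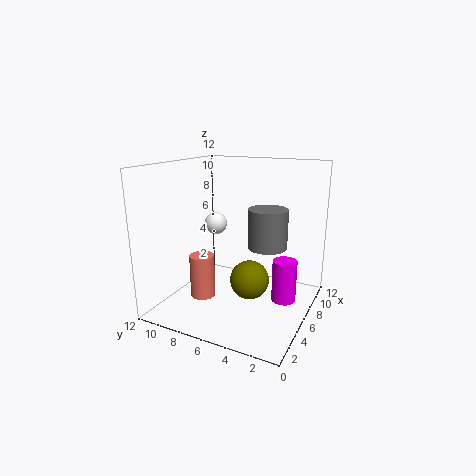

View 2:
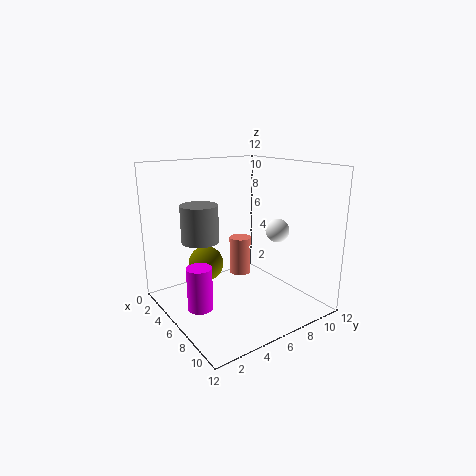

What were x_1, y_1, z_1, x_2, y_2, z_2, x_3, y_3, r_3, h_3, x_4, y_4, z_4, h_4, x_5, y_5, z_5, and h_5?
x_1 = 4, y_1 = 4, z_1 = 3.5, x_2 = 7.5, y_2 = 9, z_2 = 6.5, x_3 = 3.5, y_3 = 8, r_3 = 1, h_3 = 3.5, x_4 = 5, y_4 = 3, z_4 = 6, h_4 = 3, x_5 = 6.5, y_5 = 2, z_5 = 1, h_5 = 3.5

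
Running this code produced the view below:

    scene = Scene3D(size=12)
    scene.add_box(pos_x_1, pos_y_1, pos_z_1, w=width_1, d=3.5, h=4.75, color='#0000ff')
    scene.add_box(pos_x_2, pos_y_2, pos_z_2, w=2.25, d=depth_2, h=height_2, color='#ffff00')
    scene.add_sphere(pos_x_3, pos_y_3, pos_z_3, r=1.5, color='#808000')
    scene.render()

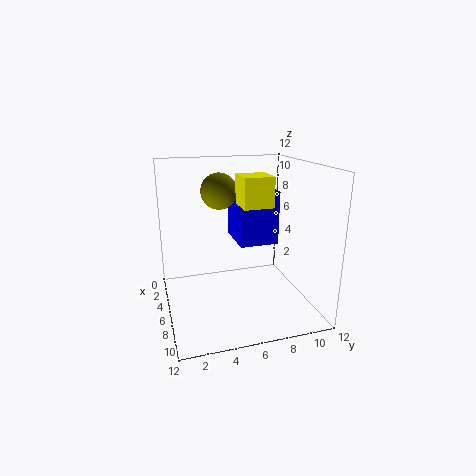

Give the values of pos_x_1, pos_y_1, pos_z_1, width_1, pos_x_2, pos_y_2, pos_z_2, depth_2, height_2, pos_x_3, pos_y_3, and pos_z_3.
pos_x_1 = 1, pos_y_1 = 6.5, pos_z_1 = 4.75, width_1 = 4.25, pos_x_2 = 7, pos_y_2 = 5.5, pos_z_2 = 9.25, depth_2 = 2.25, height_2 = 2.25, pos_x_3 = 4.75, pos_y_3 = 4.75, pos_z_3 = 9.75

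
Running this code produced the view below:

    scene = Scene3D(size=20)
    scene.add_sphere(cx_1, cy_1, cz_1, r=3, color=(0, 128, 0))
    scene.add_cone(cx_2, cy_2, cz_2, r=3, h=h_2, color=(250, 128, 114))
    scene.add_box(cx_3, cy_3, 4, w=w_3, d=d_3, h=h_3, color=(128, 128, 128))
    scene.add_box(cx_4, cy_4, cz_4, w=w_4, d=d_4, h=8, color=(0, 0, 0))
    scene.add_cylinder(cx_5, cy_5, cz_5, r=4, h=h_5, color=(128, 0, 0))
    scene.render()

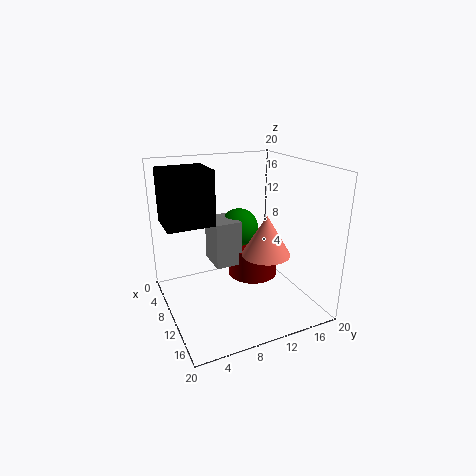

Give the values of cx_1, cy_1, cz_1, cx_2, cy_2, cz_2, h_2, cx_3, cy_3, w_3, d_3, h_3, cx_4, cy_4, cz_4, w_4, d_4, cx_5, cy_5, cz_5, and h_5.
cx_1 = 4; cy_1 = 13; cz_1 = 9; cx_2 = 16; cy_2 = 11; cz_2 = 10; h_2 = 5; cx_3 = 2; cy_3 = 8; w_3 = 5; d_3 = 4; h_3 = 7; cx_4 = 1; cy_4 = 1; cz_4 = 11; w_4 = 6; d_4 = 7; cx_5 = 5; cy_5 = 15; cz_5 = 1; h_5 = 5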